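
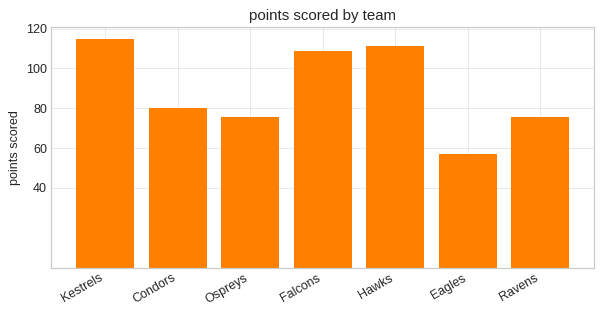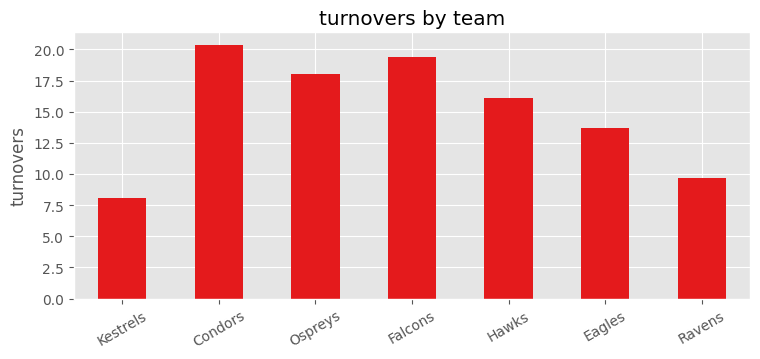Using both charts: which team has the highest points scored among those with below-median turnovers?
Chart 2 median turnovers ≈ 16; below-median teams: Kestrels, Eagles, Ravens. Among those, Kestrels has the highest points scored (≈ 120).

Kestrels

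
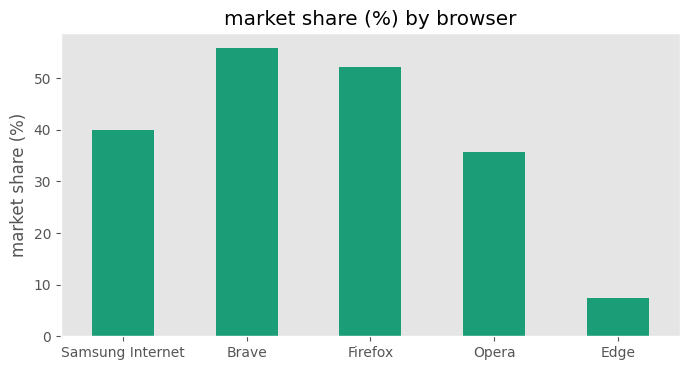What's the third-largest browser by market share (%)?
Samsung Internet

Top 4: Brave ≈ 55, Firefox ≈ 50, Samsung Internet ≈ 40, Opera ≈ 35.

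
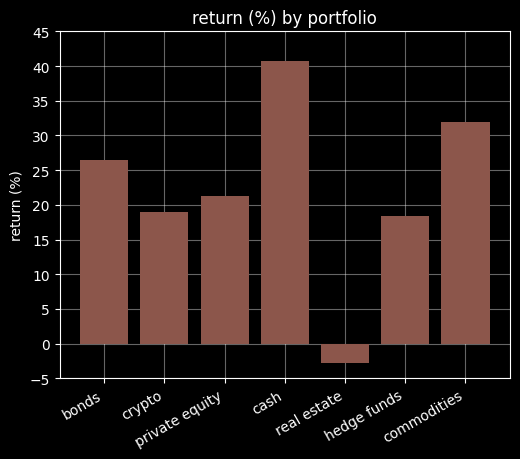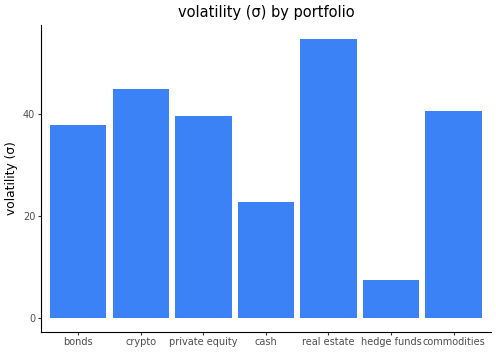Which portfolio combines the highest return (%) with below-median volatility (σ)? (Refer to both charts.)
Chart 2 median volatility (σ) ≈ 40; below-median portfolios: bonds, cash, hedge funds. Among those, cash has the highest return (%) (≈ 40).

cash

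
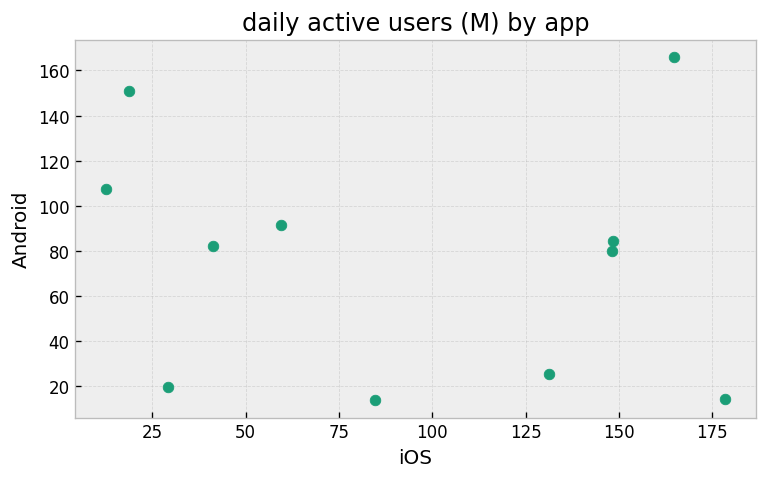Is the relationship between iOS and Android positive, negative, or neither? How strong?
Points are roughly uncorrelated; weak (|r| ≈ 0.1).

no clear correlation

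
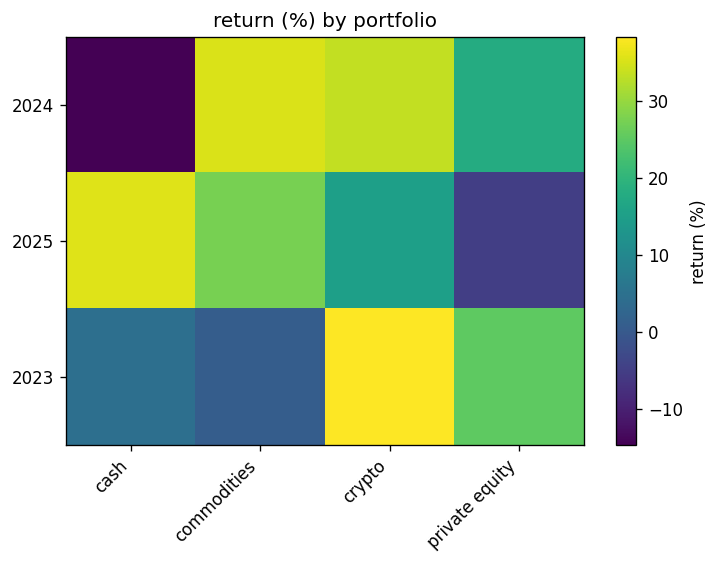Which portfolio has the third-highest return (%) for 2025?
crypto

Top 4 for 2025: cash ≈ 35, commodities ≈ 25, crypto ≈ 15, private equity ≈ -5.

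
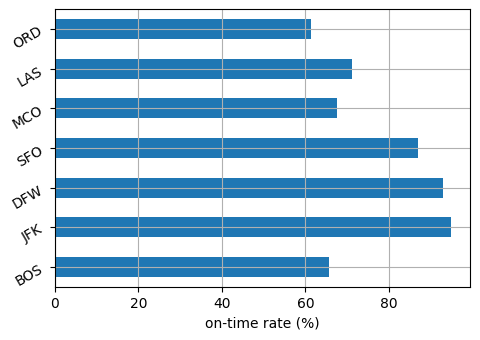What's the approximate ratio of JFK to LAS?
JFK ≈ 90, LAS ≈ 70; 90/70 ≈ 1.29.

≈ 1.29×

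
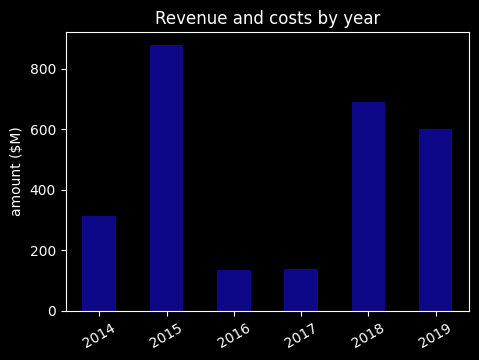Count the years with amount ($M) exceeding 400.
Above 400: 2015, 2018, 2019.

3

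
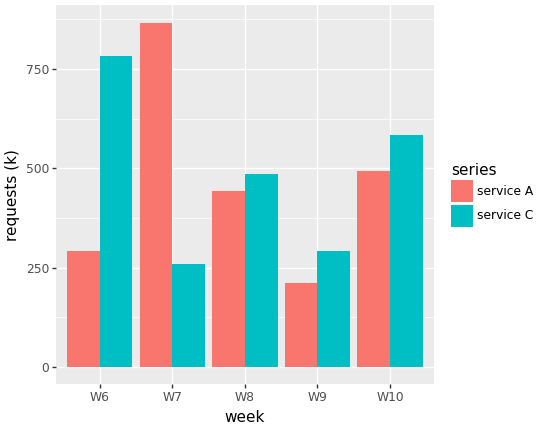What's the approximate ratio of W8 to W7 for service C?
W8 ≈ 500, W7 ≈ 300; 500/300 ≈ 1.67.

≈ 1.67×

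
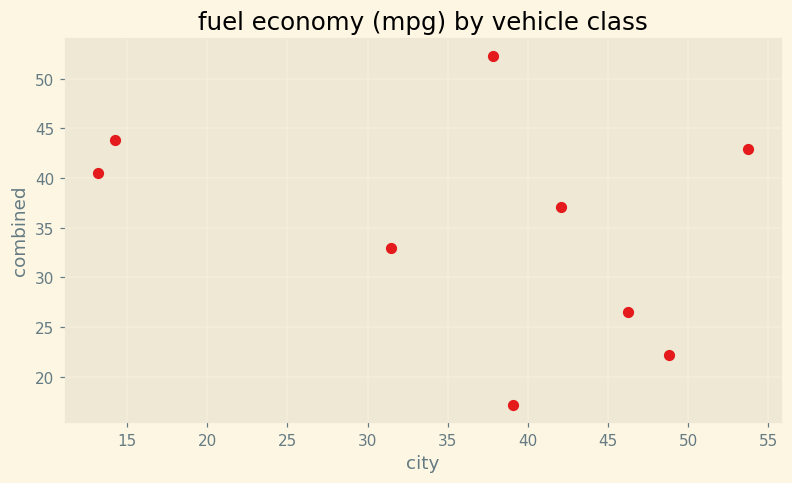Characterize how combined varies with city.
negative, weak

Points are negatively correlated; weak (|r| ≈ 0.3).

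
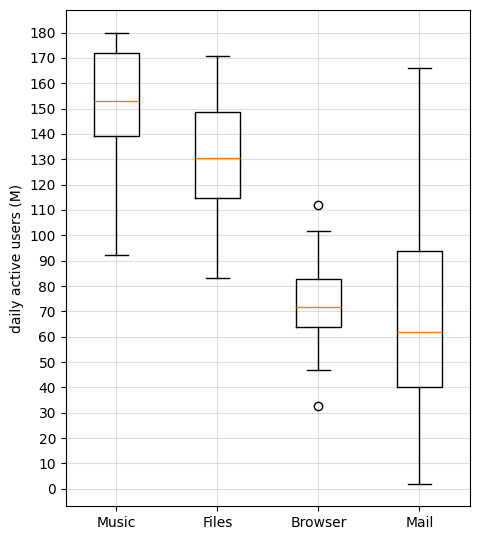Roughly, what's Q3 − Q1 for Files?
≈ 40

Q3 ≈ 150, Q1 ≈ 110; IQR ≈ 40.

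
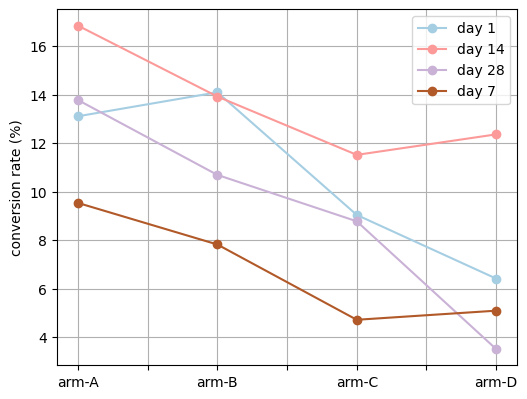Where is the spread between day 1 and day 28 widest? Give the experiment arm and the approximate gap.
arm-B, ≈ 4 %

arm-B: day 1 ≈ 14, day 28 ≈ 10 → gap ≈ 4. Next-largest (arm-D) is only ≈ 2.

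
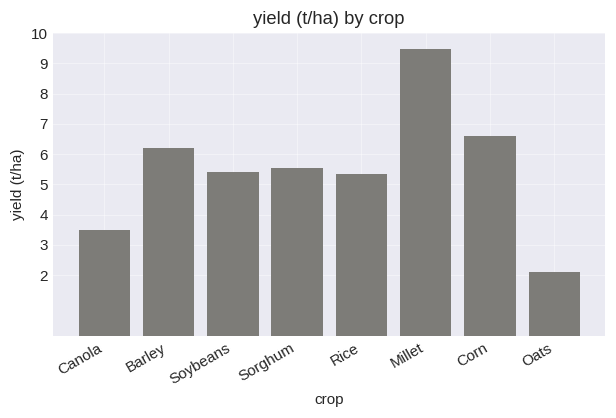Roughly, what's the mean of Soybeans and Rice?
≈ 5

(5 + 5) / 2 ≈ 5.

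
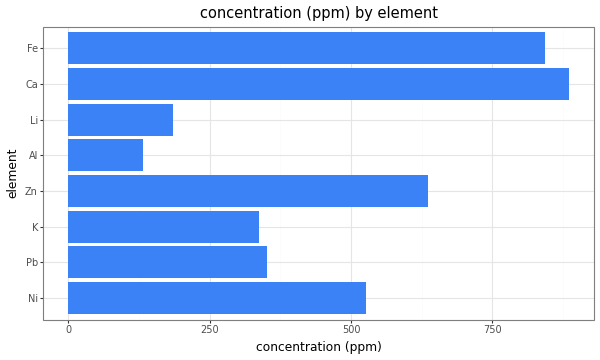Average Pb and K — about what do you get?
(400 + 300) / 2 ≈ 350.

≈ 350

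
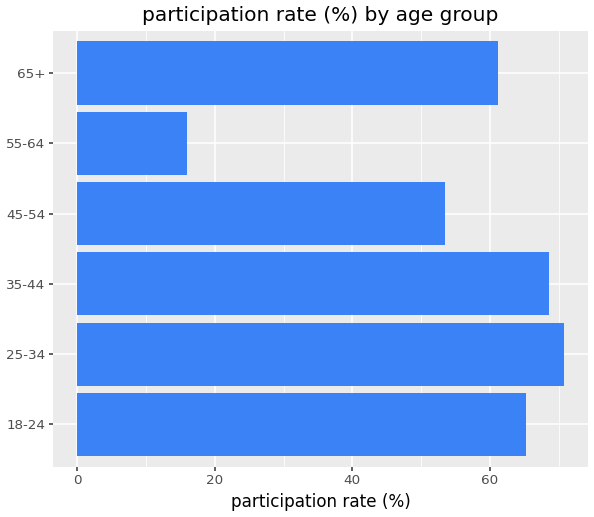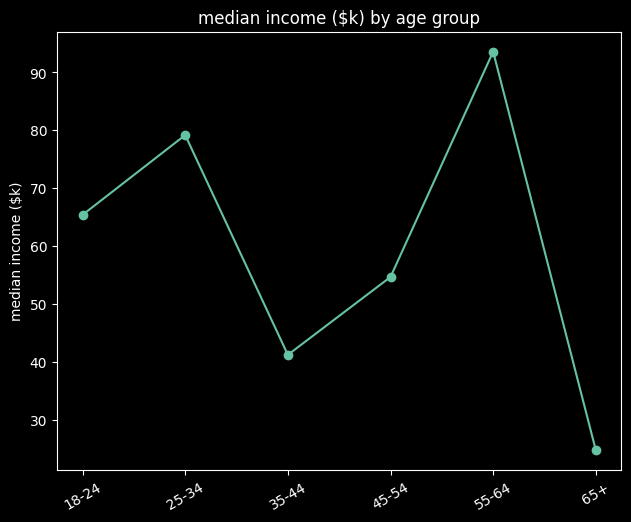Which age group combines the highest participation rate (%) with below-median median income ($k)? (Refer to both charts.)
35-44

Chart 2 median median income ($k) ≈ 60; below-median age groups: 35-44, 45-54, 65+. Among those, 35-44 has the highest participation rate (%) (≈ 70).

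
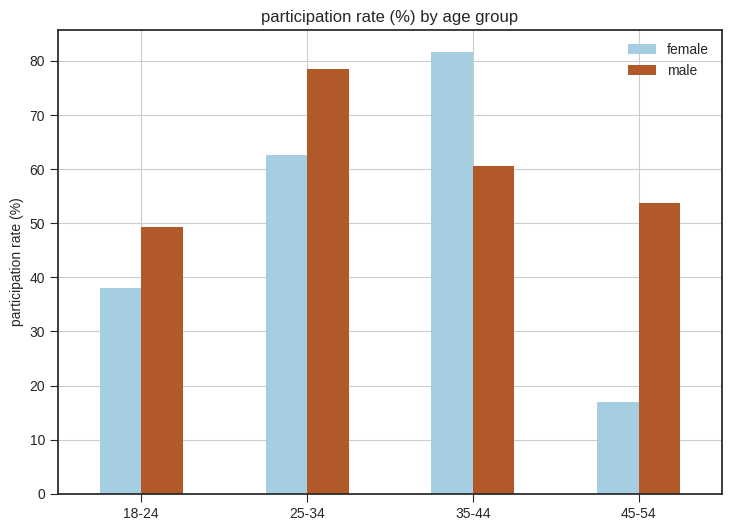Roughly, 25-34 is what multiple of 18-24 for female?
≈ 1.5×

25-34 ≈ 60, 18-24 ≈ 40; 60/40 ≈ 1.5.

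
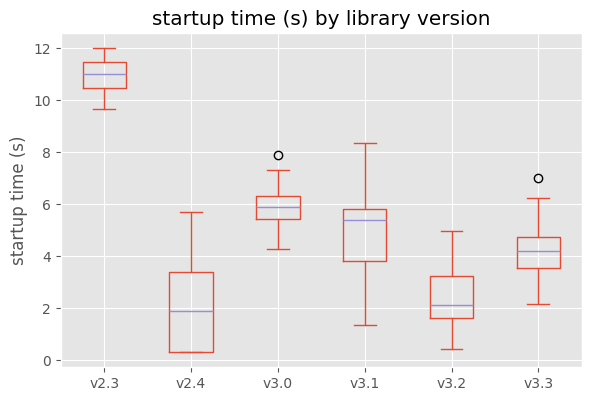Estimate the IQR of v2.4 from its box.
Q3 ≈ 3, Q1 ≈ 0; IQR ≈ 3.

≈ 3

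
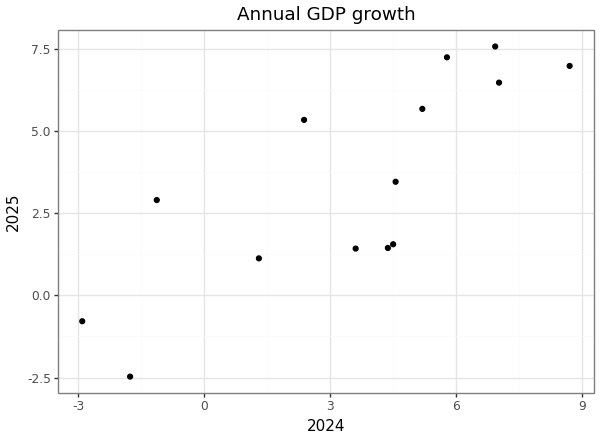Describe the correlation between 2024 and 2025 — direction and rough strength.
positive, strong

Points are positively correlated; strong (|r| ≈ 0.8).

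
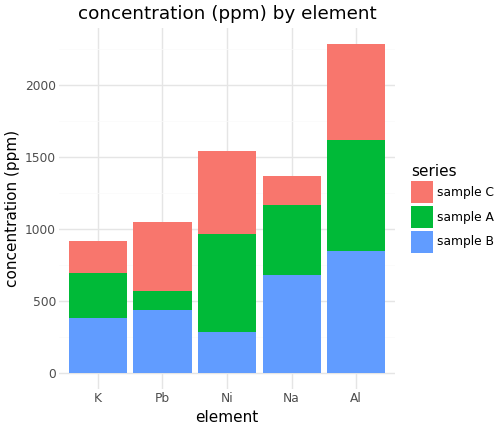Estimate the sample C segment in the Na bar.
sample C top ≈ 1400, bottom ≈ 1200; segment ≈ 200.

≈ 200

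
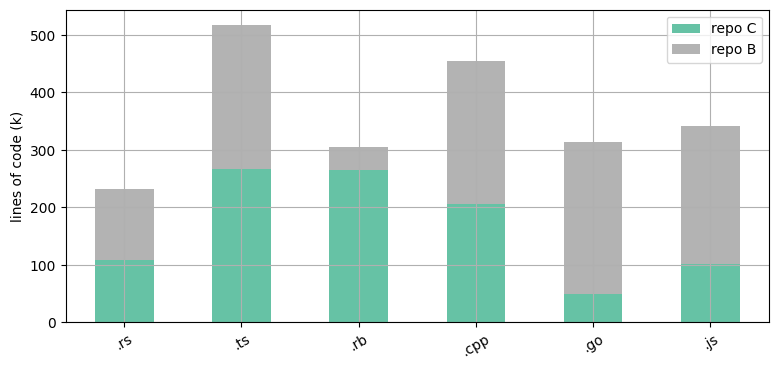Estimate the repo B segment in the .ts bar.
repo B top ≈ 500, bottom ≈ 250; segment ≈ 250.

≈ 250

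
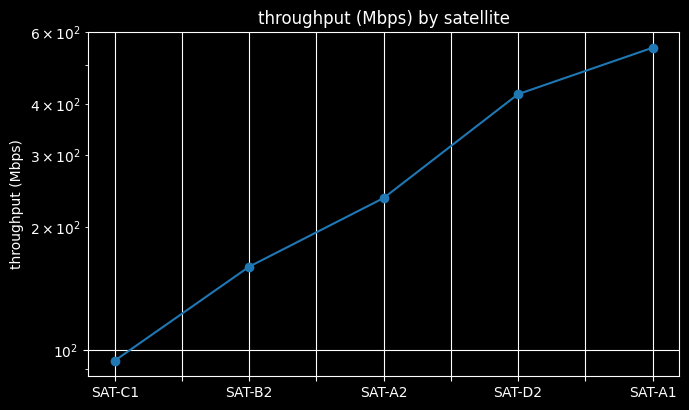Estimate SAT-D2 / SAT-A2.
≈ 1.6×

SAT-D2 ≈ 400, SAT-A2 ≈ 250; 400/250 ≈ 1.6.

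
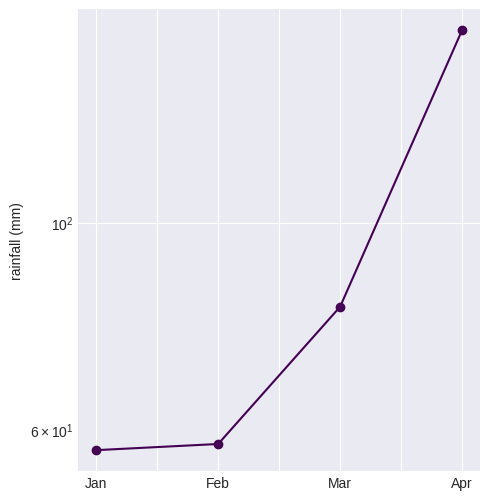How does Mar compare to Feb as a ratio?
Mar ≈ 80, Feb ≈ 60; 80/60 ≈ 1.33.

≈ 1.33×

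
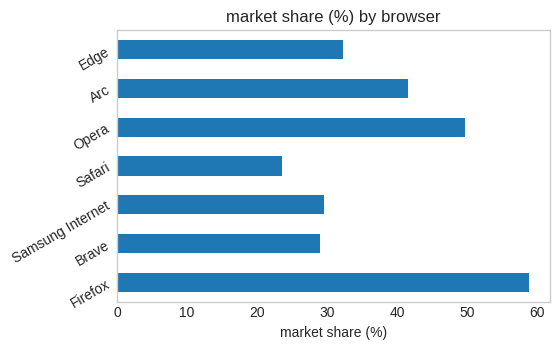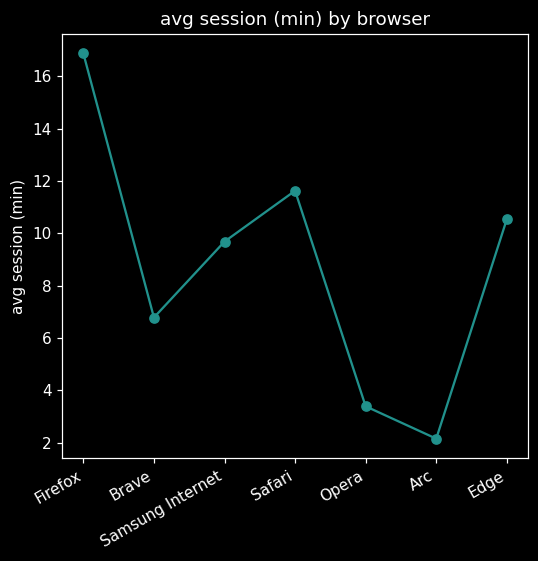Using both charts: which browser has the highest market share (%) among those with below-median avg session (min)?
Chart 2 median avg session (min) ≈ 10; below-median browsers: Brave, Opera, Arc. Among those, Opera has the highest market share (%) (≈ 50).

Opera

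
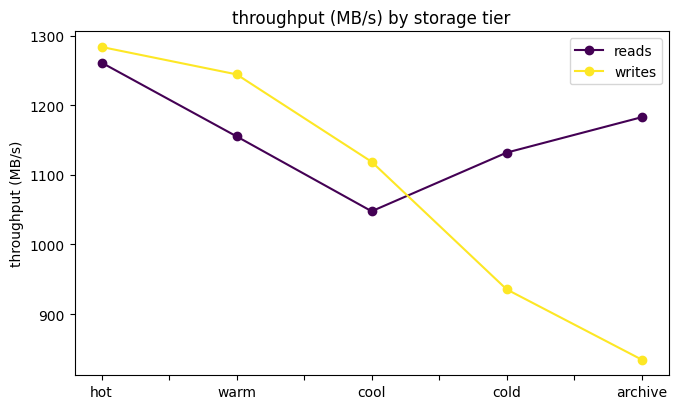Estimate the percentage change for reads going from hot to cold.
hot ≈ 1250, cold ≈ 1150; (1150 − 1250) / 1250 ≈ -8%.

≈ -8%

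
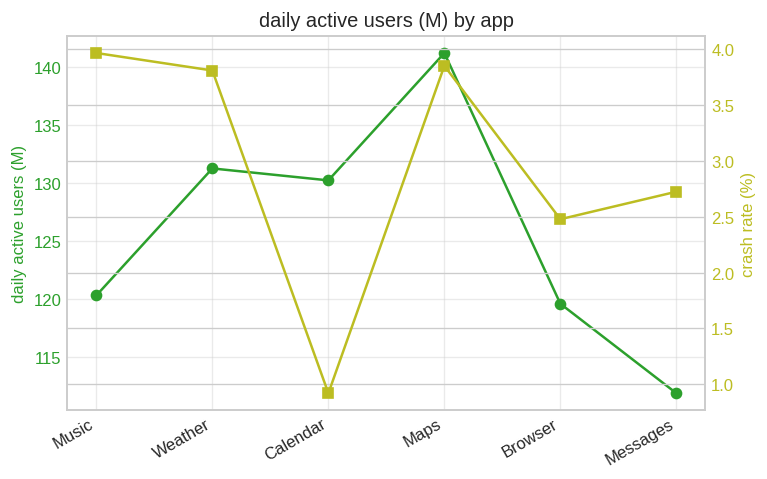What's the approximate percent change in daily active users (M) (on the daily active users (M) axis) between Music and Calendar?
Music ≈ 120, Calendar ≈ 130; (130 − 120) / 120 ≈ +8.3%.

≈ +8.3%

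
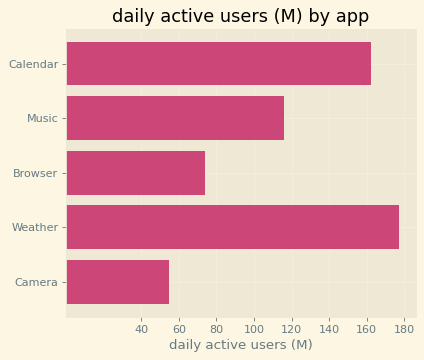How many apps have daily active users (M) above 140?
Above 140: Calendar, Weather.

2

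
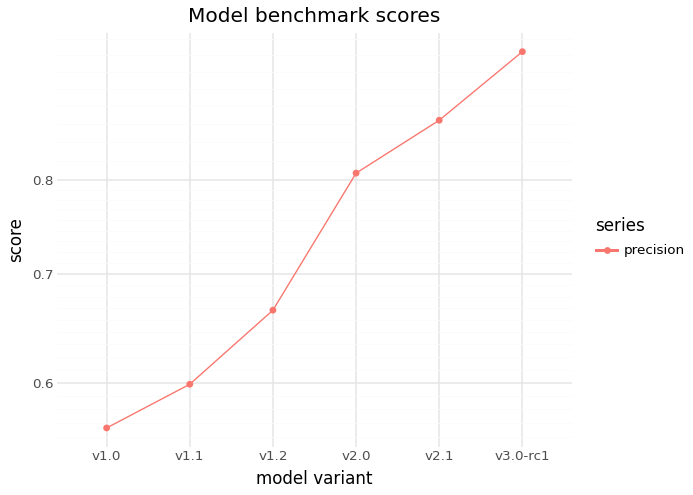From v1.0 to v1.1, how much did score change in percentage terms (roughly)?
≈ +9.1%

v1.0 ≈ 0.55, v1.1 ≈ 0.60; (0.60 − 0.55) / 0.55 ≈ +9.1%.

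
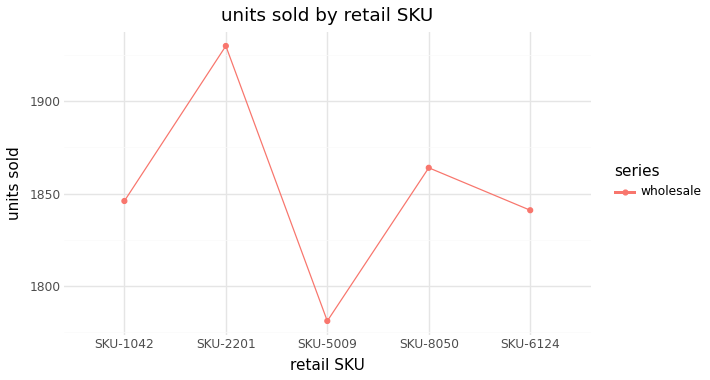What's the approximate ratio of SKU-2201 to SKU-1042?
≈ 1.04×

SKU-2201 ≈ 1920, SKU-1042 ≈ 1840; 1920/1840 ≈ 1.04.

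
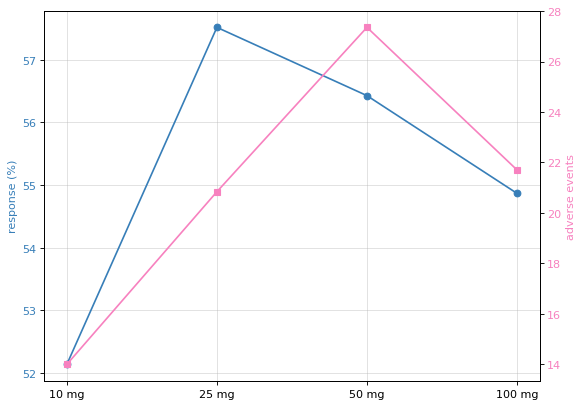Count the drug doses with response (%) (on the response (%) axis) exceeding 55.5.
Above 55.5: 25 mg, 50 mg.

2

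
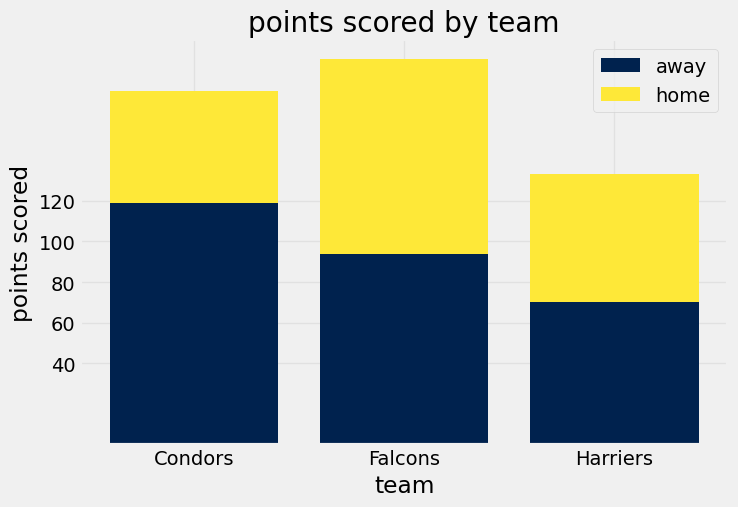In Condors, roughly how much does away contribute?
≈ 120

away top ≈ 120, bottom ≈ 0; segment ≈ 120.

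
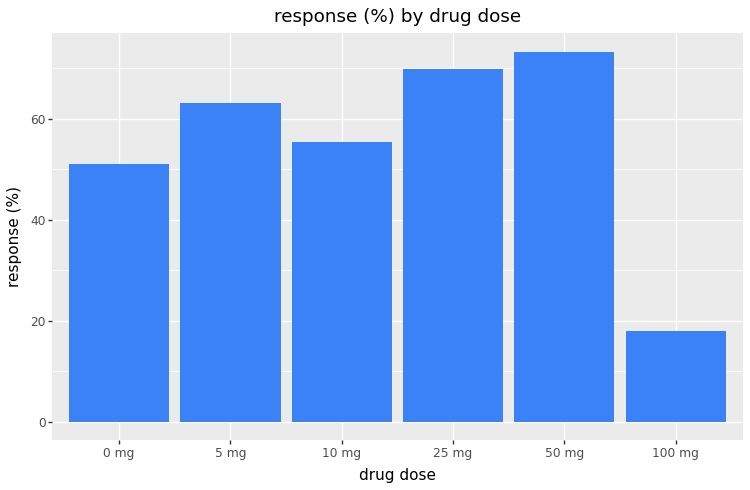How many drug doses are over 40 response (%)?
5

Above 40: 0 mg, 5 mg, 10 mg, 25 mg, 50 mg.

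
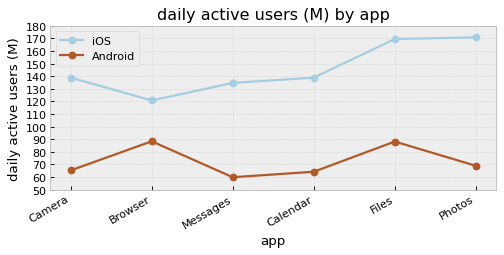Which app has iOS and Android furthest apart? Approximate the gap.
Photos: iOS ≈ 170, Android ≈ 70 → gap ≈ 100. Next-largest (Files) is only ≈ 80.

Photos, ≈ 100 M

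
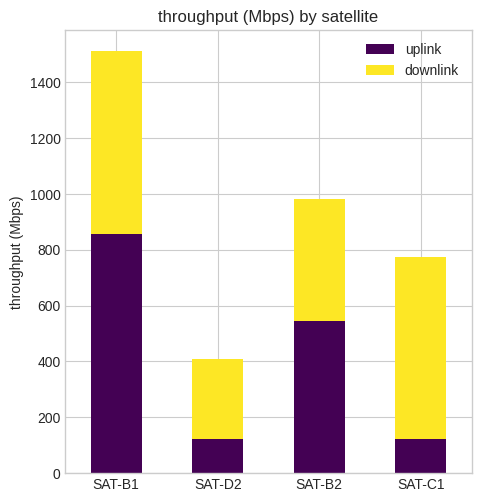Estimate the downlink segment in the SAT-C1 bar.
≈ 600

downlink top ≈ 800, bottom ≈ 200; segment ≈ 600.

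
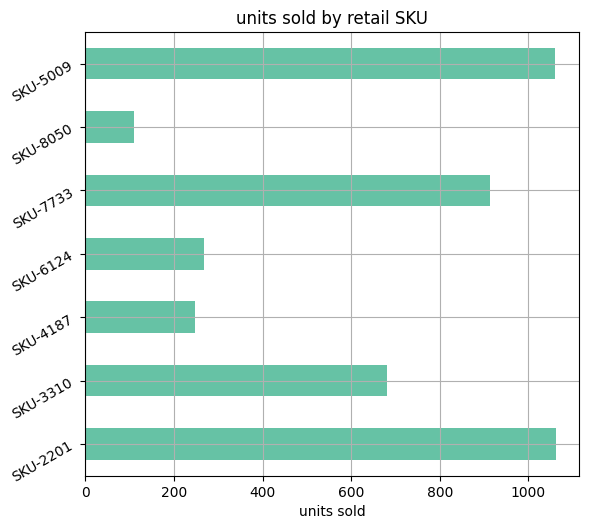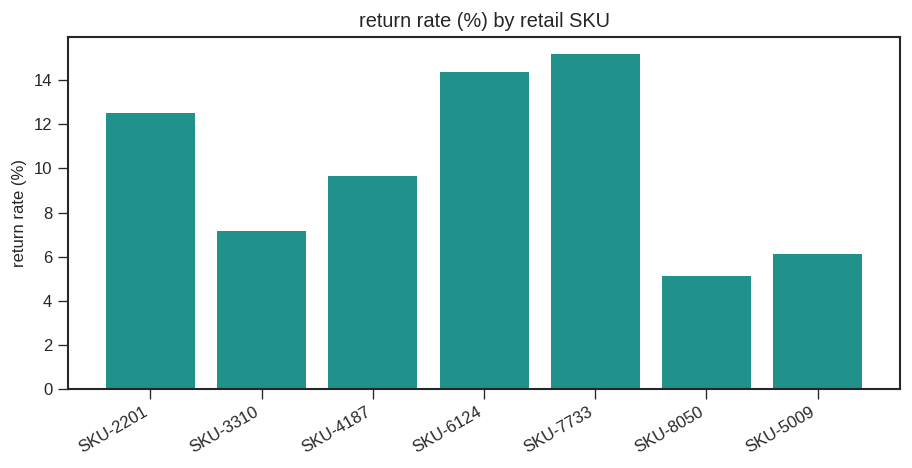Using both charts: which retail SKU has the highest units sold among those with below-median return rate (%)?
Chart 2 median return rate (%) ≈ 10; below-median retail SKUs: SKU-3310, SKU-8050, SKU-5009. Among those, SKU-5009 has the highest units sold (≈ 1100).

SKU-5009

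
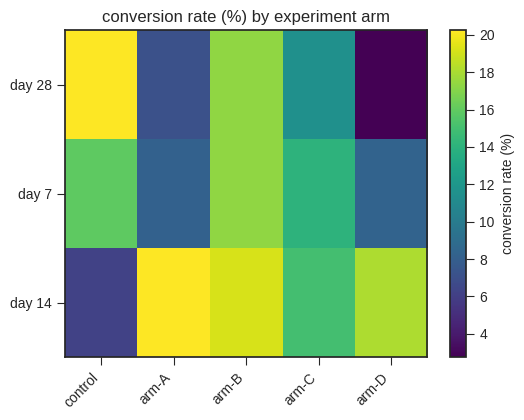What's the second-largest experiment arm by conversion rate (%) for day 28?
Top 3 for day 28: control ≈ 20, arm-B ≈ 18, arm-C ≈ 12.

arm-B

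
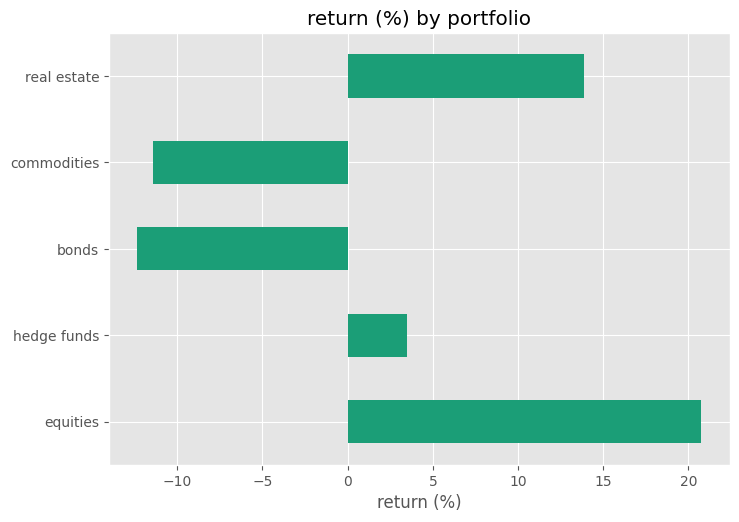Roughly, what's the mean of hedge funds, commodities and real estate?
(5 + -10 + 15) / 3 ≈ 3.

≈ 3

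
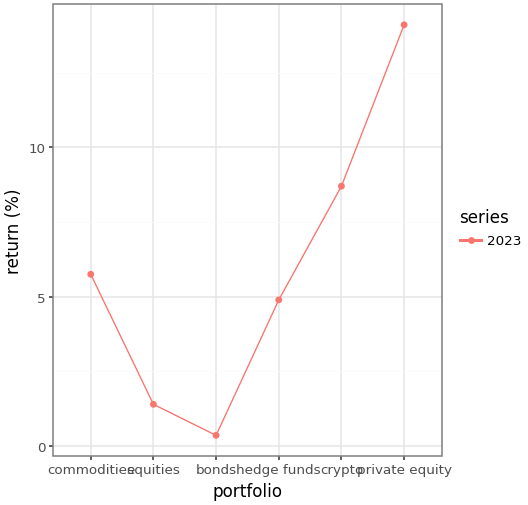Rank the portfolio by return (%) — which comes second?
Top 3: private equity ≈ 14, crypto ≈ 8, commodities ≈ 6.

crypto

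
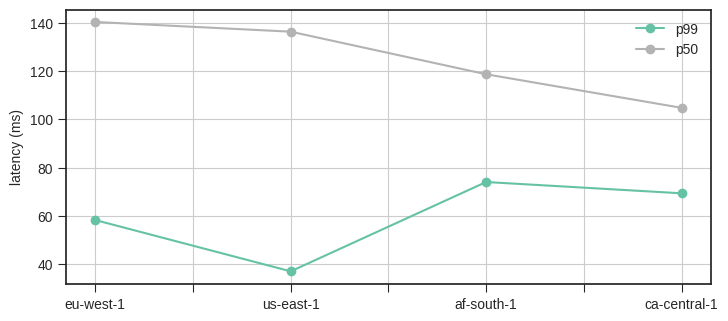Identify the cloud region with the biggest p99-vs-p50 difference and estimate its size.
us-east-1, ≈ 100 ms

us-east-1: p99 ≈ 40, p50 ≈ 140 → gap ≈ 100. Next-largest (eu-west-1) is only ≈ 80.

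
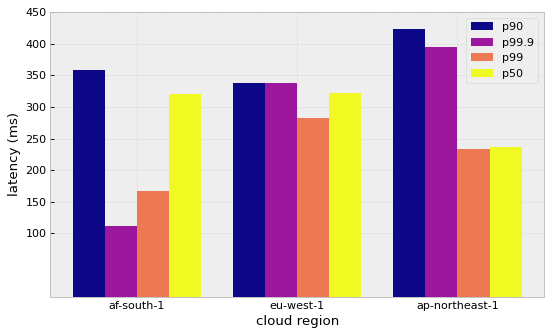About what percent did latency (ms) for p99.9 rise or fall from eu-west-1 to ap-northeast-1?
≈ +14.3%

eu-west-1 ≈ 350, ap-northeast-1 ≈ 400; (400 − 350) / 350 ≈ +14.3%.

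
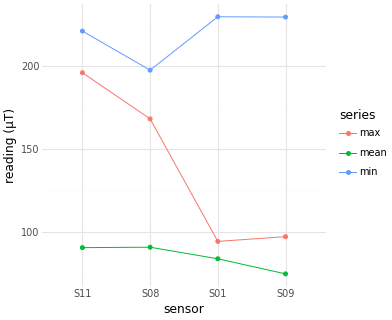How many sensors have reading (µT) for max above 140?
Above 140: S11, S08.

2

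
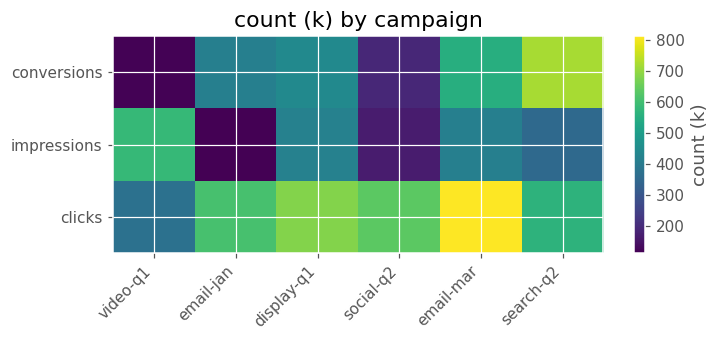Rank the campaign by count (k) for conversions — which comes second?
email-mar

Top 3 for conversions: search-q2 ≈ 700, email-mar ≈ 600, display-q1 ≈ 400.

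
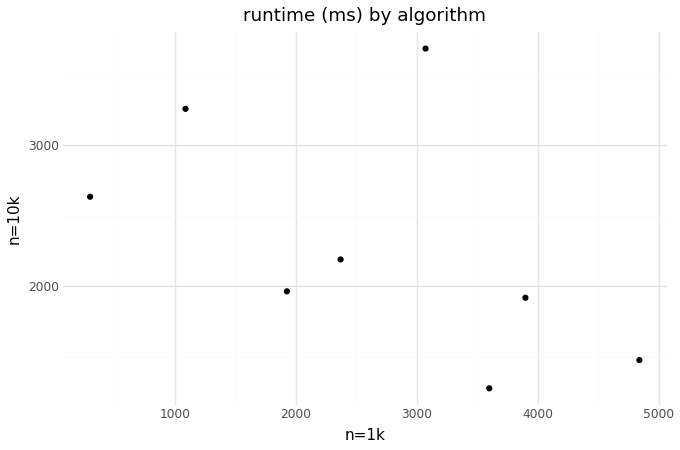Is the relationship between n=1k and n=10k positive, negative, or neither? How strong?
negative, moderate

Points are negatively correlated; moderate (|r| ≈ 0.5).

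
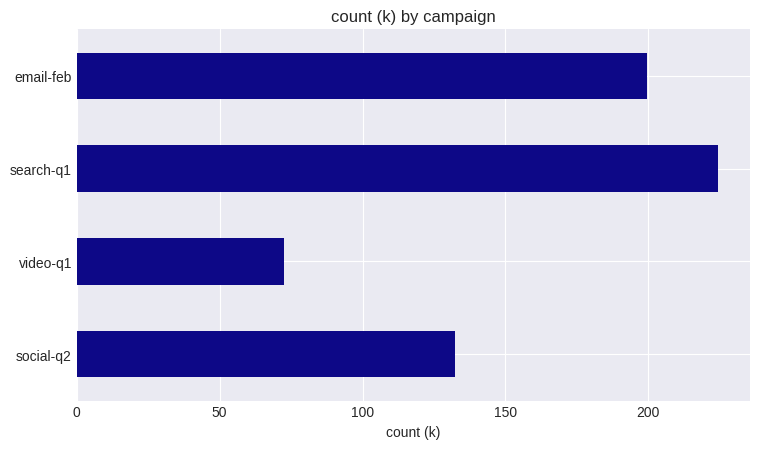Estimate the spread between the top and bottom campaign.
≈ 140

Max search-q1 ≈ 220, min video-q1 ≈ 80; range ≈ 140.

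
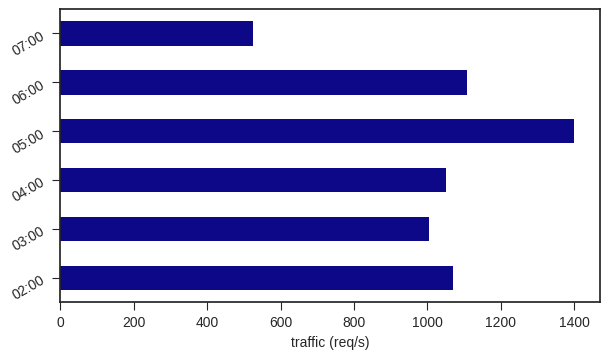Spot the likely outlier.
07:00

07:00 ≈ 600; the rest sit between ≈ 1000 and ≈ 1400.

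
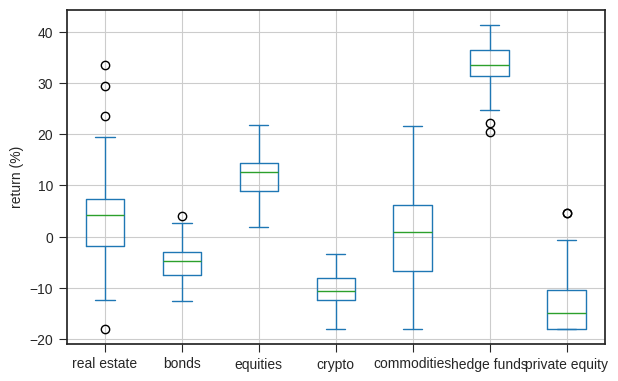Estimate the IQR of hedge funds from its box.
Q3 ≈ 35, Q1 ≈ 30; IQR ≈ 5.

≈ 5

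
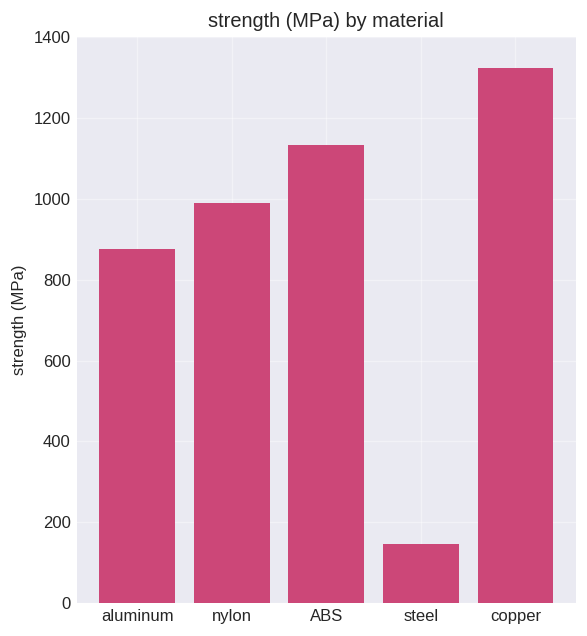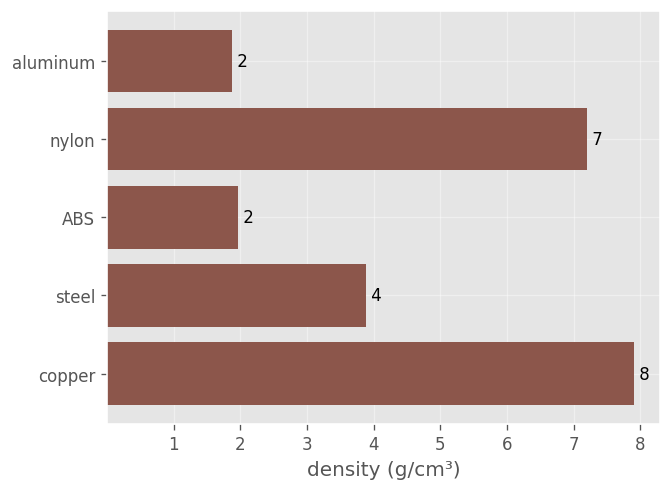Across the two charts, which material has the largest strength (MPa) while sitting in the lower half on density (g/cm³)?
Chart 2 median density (g/cm³) ≈ 4; below-median materials: aluminum, ABS. Among those, ABS has the highest strength (MPa) (≈ 1200).

ABS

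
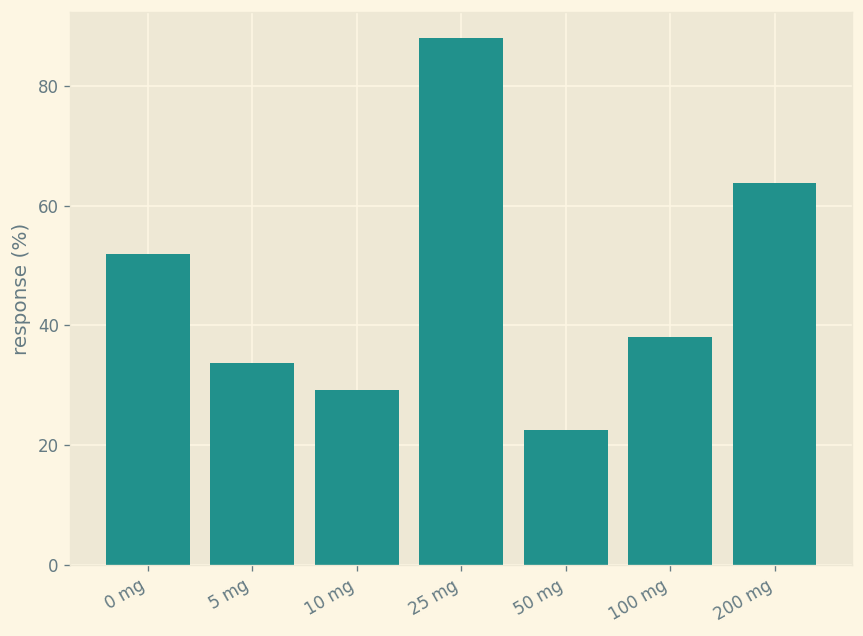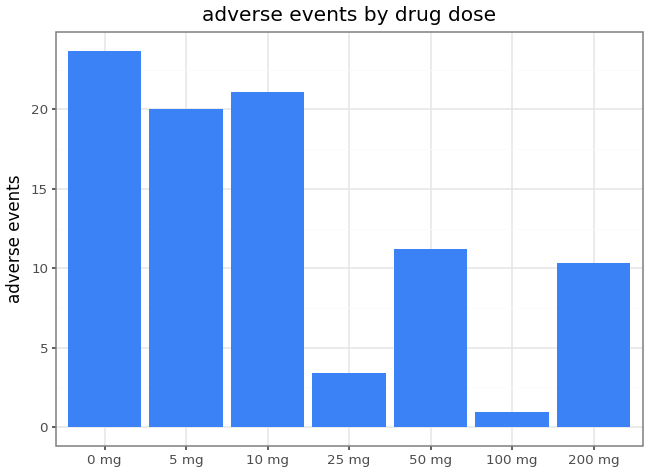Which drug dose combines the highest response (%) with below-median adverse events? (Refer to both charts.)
Chart 2 median adverse events ≈ 10; below-median drug doses: 25 mg, 100 mg, 200 mg. Among those, 25 mg has the highest response (%) (≈ 90).

25 mg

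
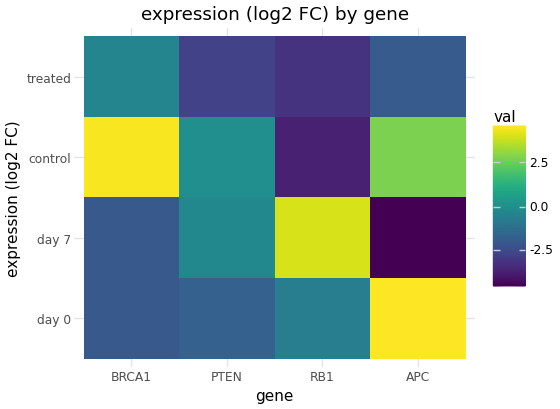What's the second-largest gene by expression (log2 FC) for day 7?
Top 3 for day 7: RB1 ≈ 4, PTEN ≈ 0, BRCA1 ≈ -2.

PTEN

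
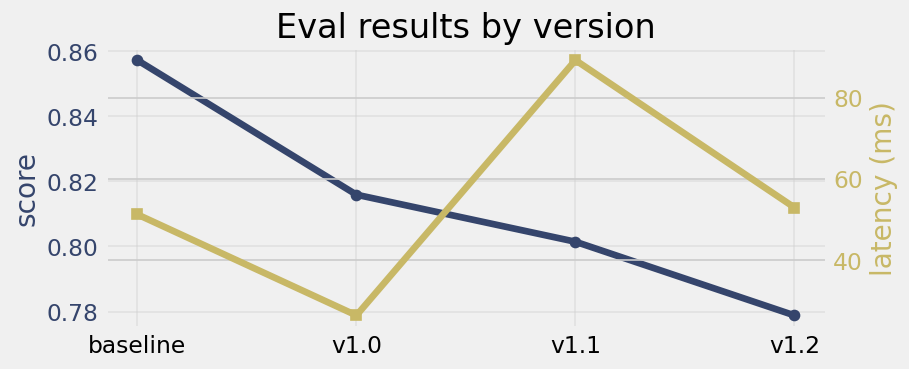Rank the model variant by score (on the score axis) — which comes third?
v1.1

Top 4 (on the score axis): baseline ≈ 0.86, v1.0 ≈ 0.82, v1.1 ≈ 0.80, v1.2 ≈ 0.78.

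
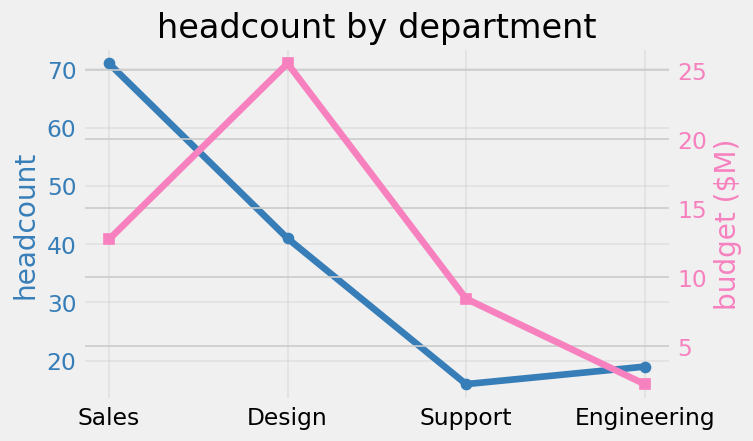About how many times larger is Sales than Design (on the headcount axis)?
≈ 1.75×

Sales ≈ 70, Design ≈ 40; 70/40 ≈ 1.75.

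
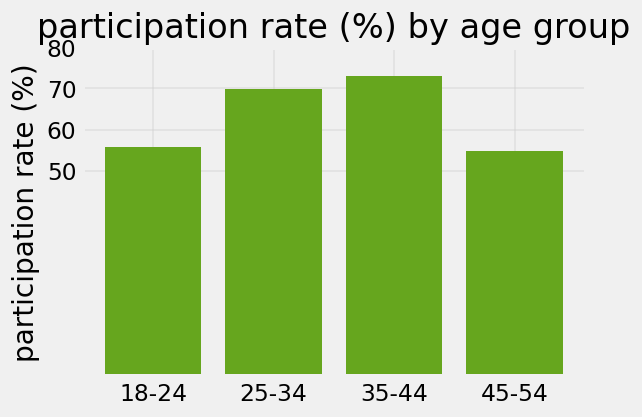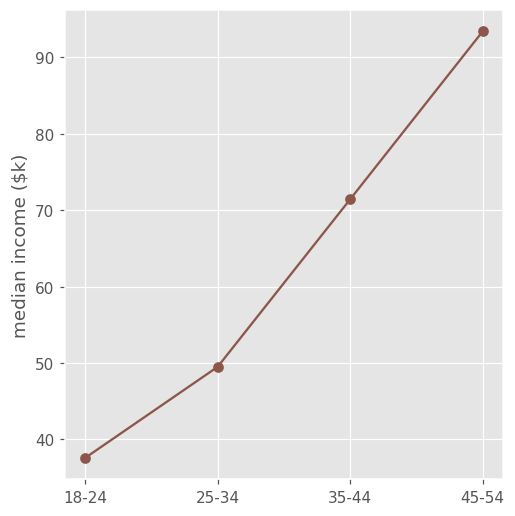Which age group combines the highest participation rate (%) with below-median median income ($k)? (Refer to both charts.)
Chart 2 median median income ($k) ≈ 60; below-median age groups: 18-24, 25-34. Among those, 25-34 has the highest participation rate (%) (≈ 70).

25-34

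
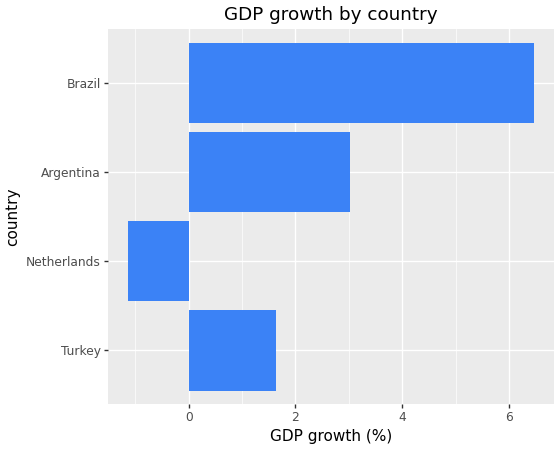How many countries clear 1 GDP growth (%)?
3

Above 1: Turkey, Argentina, Brazil.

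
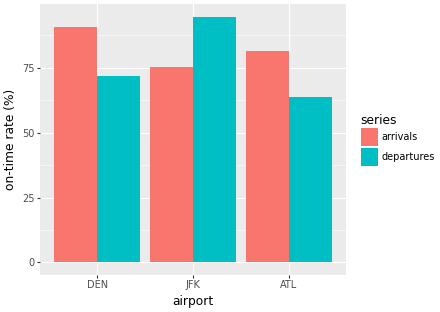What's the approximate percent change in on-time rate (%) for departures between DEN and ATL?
DEN ≈ 70, ATL ≈ 60; (60 − 70) / 70 ≈ -14.3%.

≈ -14.3%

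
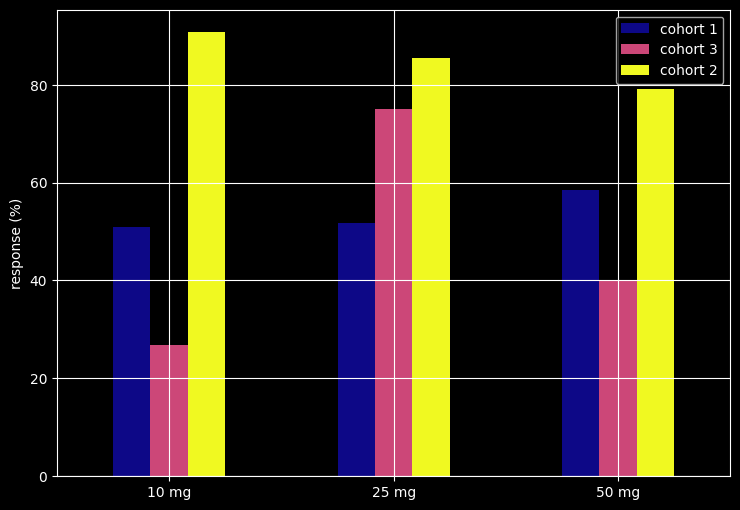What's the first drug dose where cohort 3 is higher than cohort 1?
25 mg

10 mg: cohort 3 ≈ 30 vs cohort 1 ≈ 50 (not yet); 25 mg: cohort 3 ≈ 70 vs cohort 1 ≈ 50 (first crossover).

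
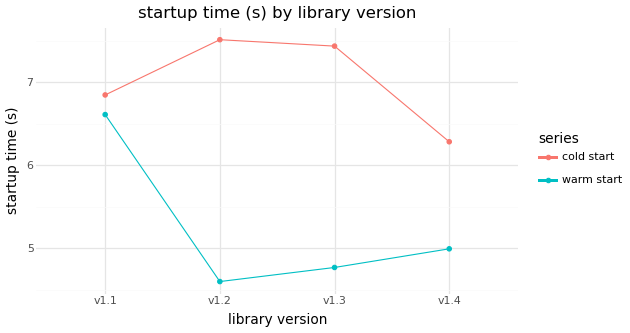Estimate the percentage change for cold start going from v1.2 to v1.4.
≈ -13.3%

v1.2 ≈ 7.5, v1.4 ≈ 6.5; (6.5 − 7.5) / 7.5 ≈ -13.3%.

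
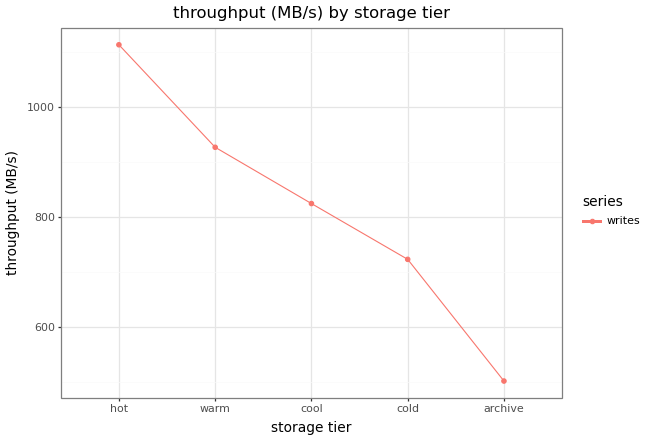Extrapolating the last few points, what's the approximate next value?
Last three: 800, 700, 500 → slope ≈ -150/step → next ≈ 350.

≈ 350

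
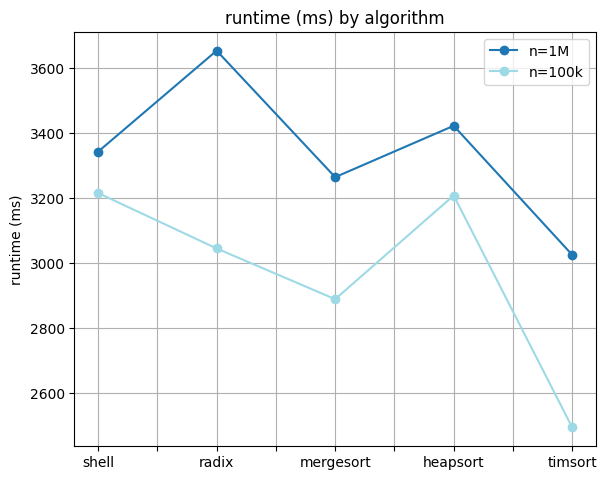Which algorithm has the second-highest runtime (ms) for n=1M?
Top 3 for n=1M: radix ≈ 3700, heapsort ≈ 3400, shell ≈ 3300.

heapsort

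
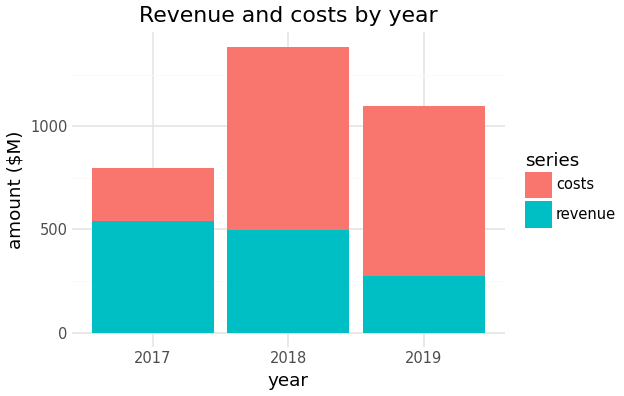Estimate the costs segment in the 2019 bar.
costs top ≈ 1000, bottom ≈ 200; segment ≈ 800.

≈ 800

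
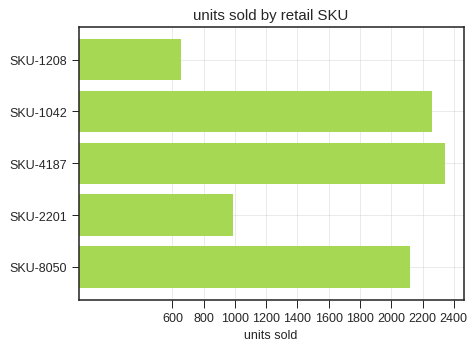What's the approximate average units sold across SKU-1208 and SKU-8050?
≈ 1400

(600 + 2200) / 2 ≈ 1400.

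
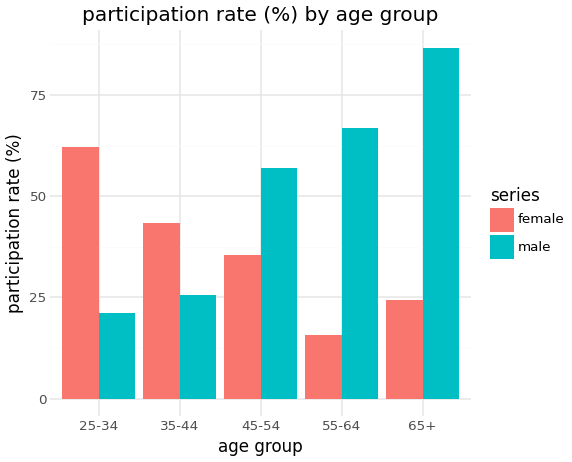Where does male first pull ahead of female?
35-44: male ≈ 30 vs female ≈ 40 (not yet); 45-54: male ≈ 60 vs female ≈ 40 (first crossover).

45-54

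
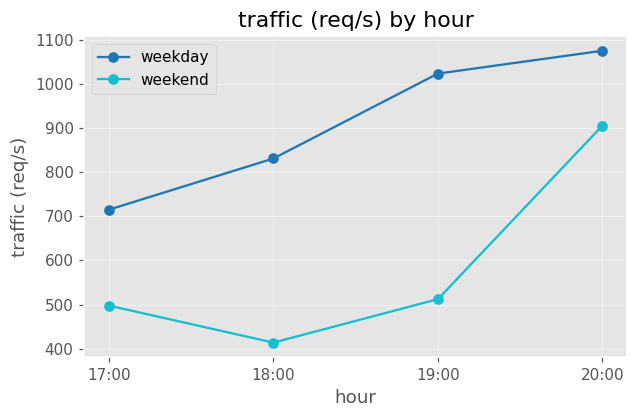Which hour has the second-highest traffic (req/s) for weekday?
Top 3 for weekday: 20:00 ≈ 1100, 19:00 ≈ 1000, 18:00 ≈ 800.

19:00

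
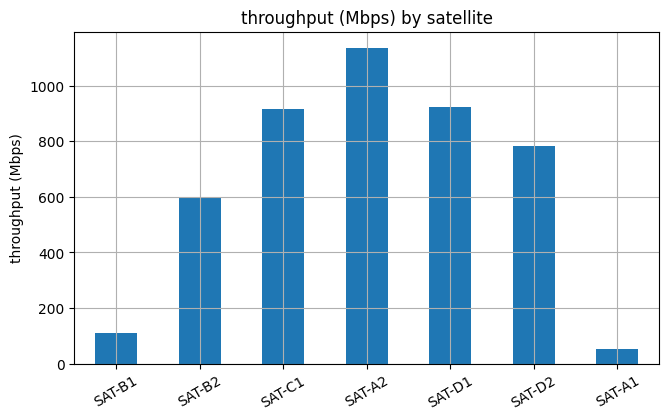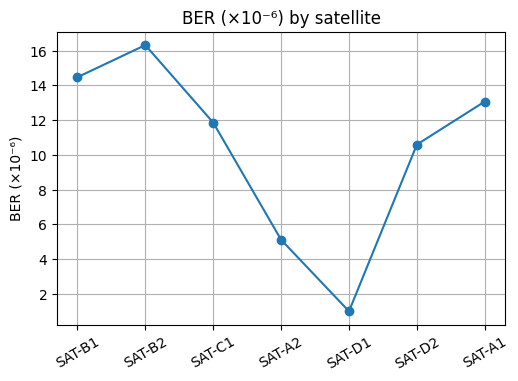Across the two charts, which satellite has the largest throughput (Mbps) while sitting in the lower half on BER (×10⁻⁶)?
Chart 2 median BER (×10⁻⁶) ≈ 12; below-median satellites: SAT-A2, SAT-D1, SAT-D2. Among those, SAT-A2 has the highest throughput (Mbps) (≈ 1200).

SAT-A2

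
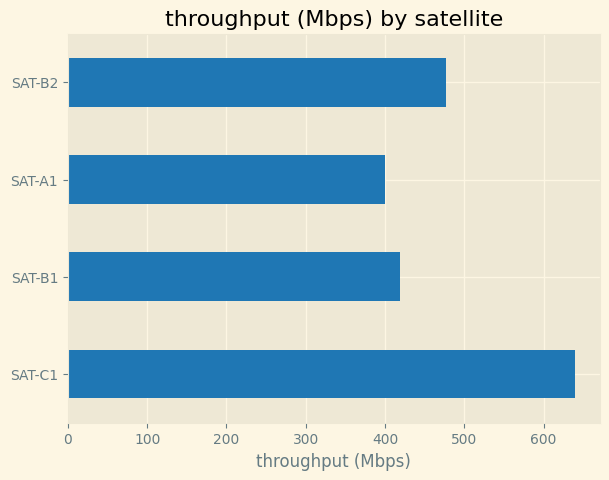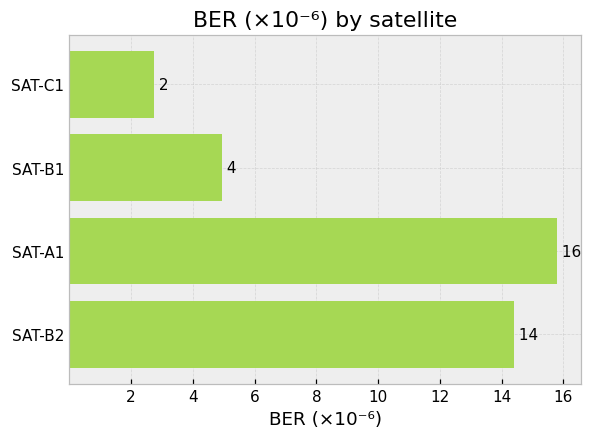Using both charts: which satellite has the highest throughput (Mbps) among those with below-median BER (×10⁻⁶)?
Chart 2 median BER (×10⁻⁶) ≈ 10; below-median satellites: SAT-C1, SAT-B1. Among those, SAT-C1 has the highest throughput (Mbps) (≈ 600).

SAT-C1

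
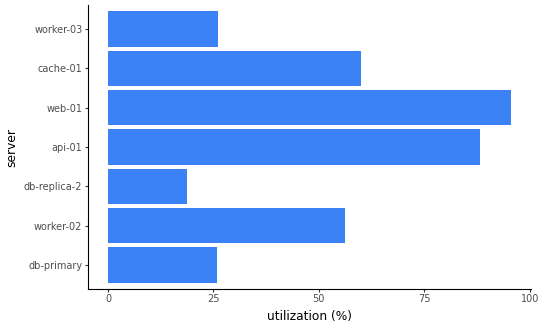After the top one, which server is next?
Top 3: web-01 ≈ 100, api-01 ≈ 90, cache-01 ≈ 60.

api-01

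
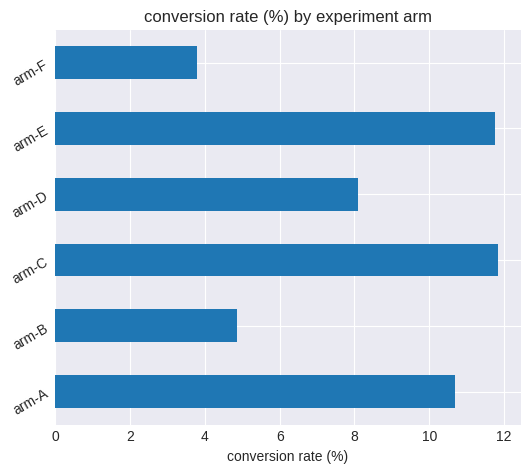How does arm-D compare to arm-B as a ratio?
≈ 1.6×

arm-D ≈ 8, arm-B ≈ 5; 8/5 ≈ 1.6.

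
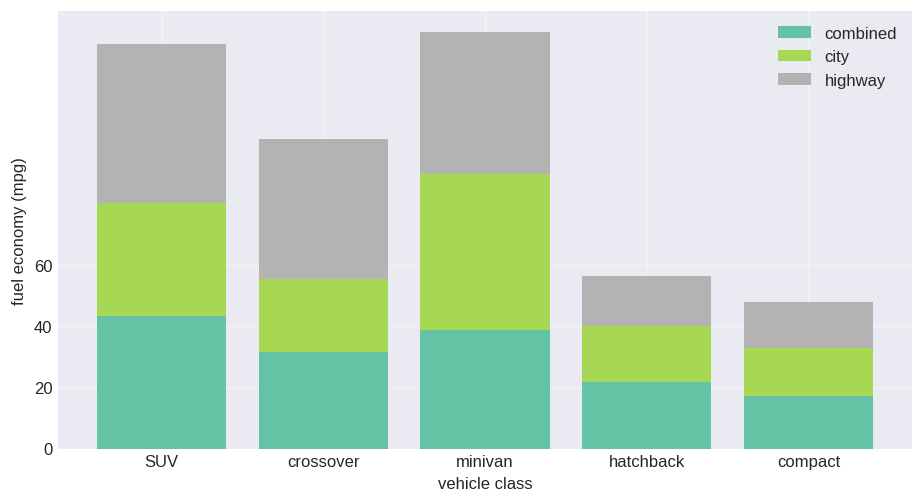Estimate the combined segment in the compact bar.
combined top ≈ 20, bottom ≈ 0; segment ≈ 20.

≈ 20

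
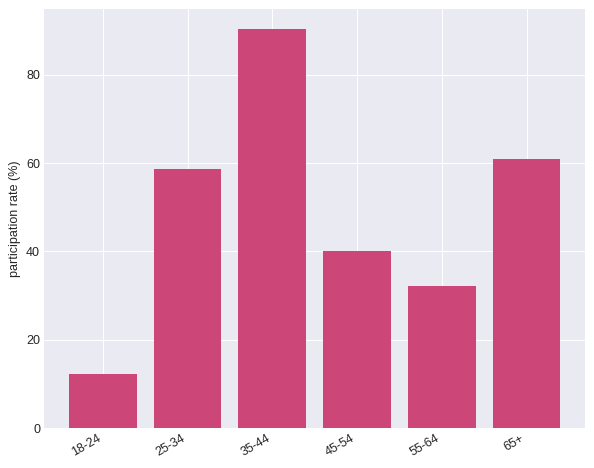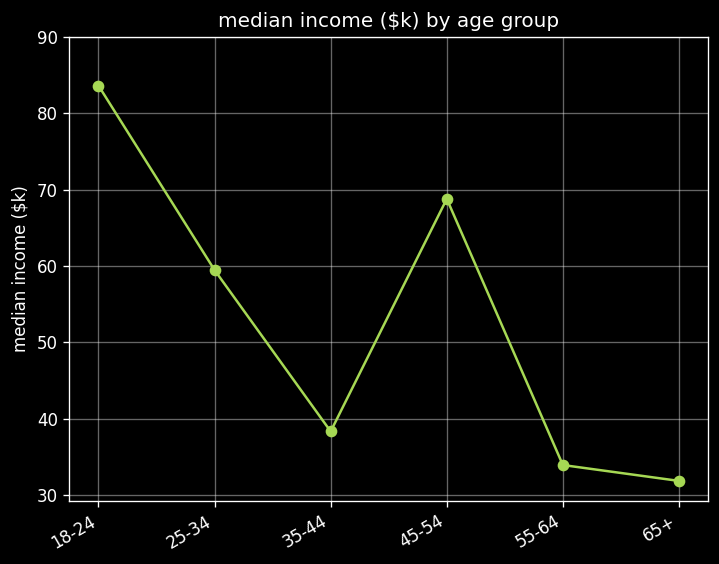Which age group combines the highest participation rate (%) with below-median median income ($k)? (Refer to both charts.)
Chart 2 median median income ($k) ≈ 50; below-median age groups: 35-44, 55-64, 65+. Among those, 35-44 has the highest participation rate (%) (≈ 90).

35-44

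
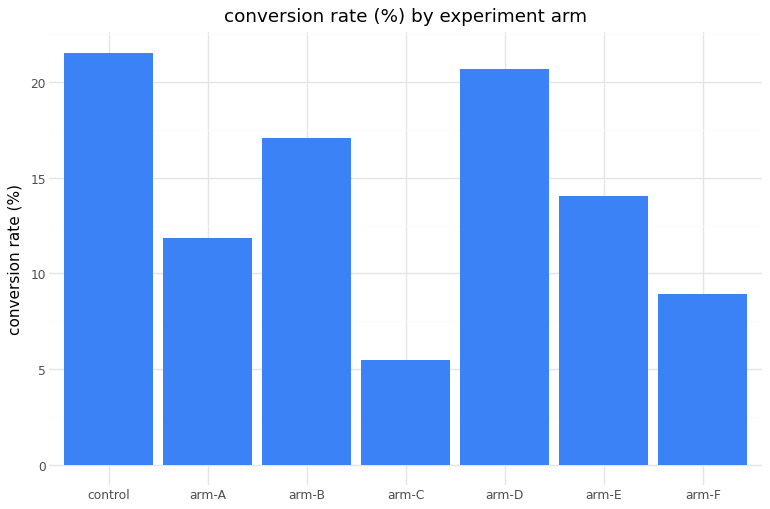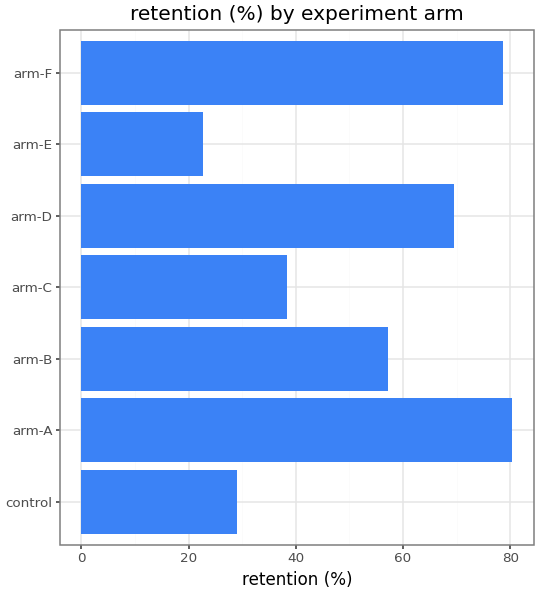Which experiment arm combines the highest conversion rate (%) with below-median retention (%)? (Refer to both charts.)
Chart 2 median retention (%) ≈ 60; below-median experiment arms: control, arm-C, arm-E. Among those, control has the highest conversion rate (%) (≈ 22).

control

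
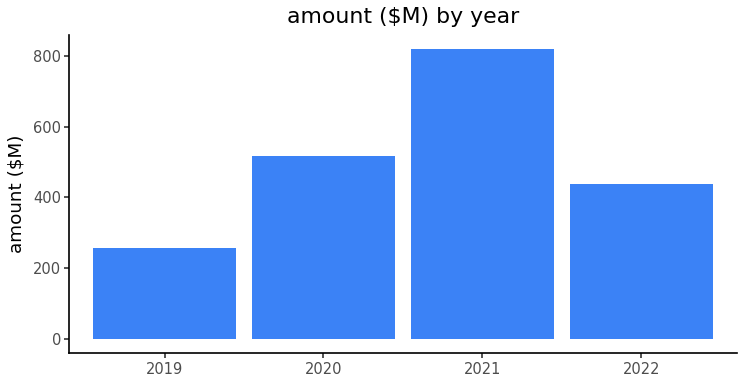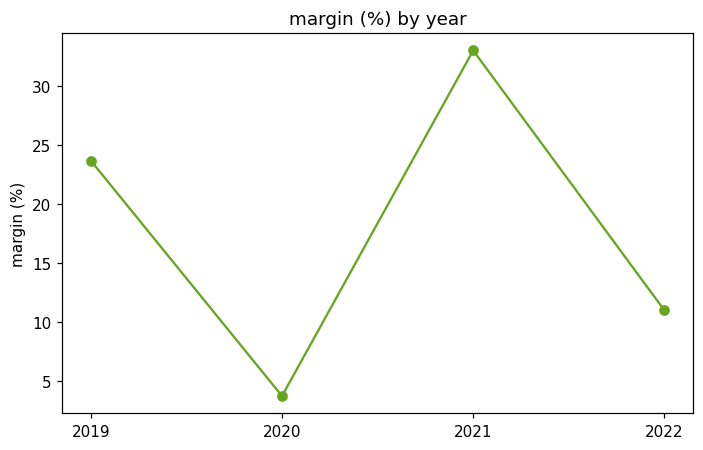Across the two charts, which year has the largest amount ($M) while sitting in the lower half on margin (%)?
Chart 2 median margin (%) ≈ 15; below-median years: 2020, 2022. Among those, 2020 has the highest amount ($M) (≈ 500).

2020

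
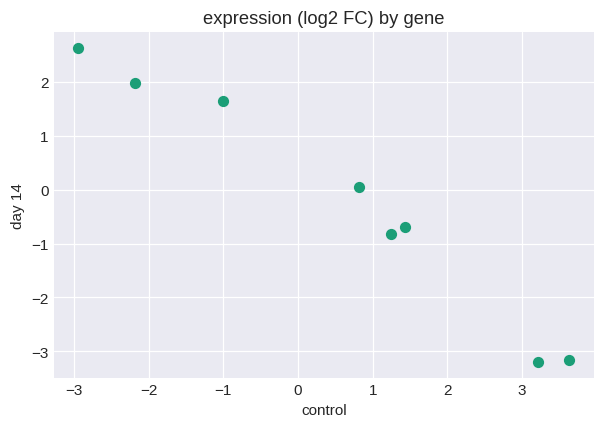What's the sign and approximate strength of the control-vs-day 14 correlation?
Points are negatively correlated; strong (|r| ≈ 1.0).

negative, strong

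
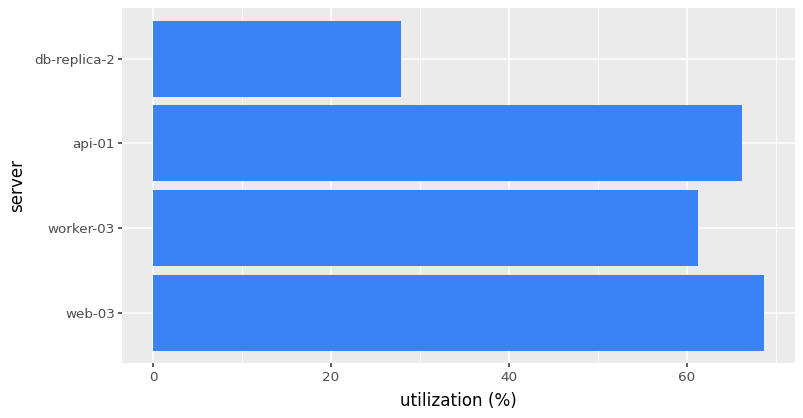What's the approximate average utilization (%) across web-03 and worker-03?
(70 + 60) / 2 ≈ 65.

≈ 65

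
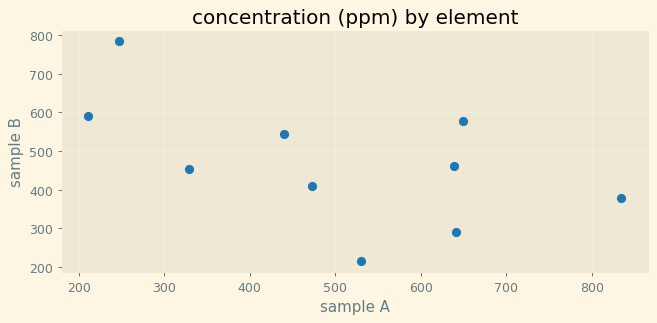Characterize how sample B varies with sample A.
negative, moderate

Points are negatively correlated; moderate (|r| ≈ 0.6).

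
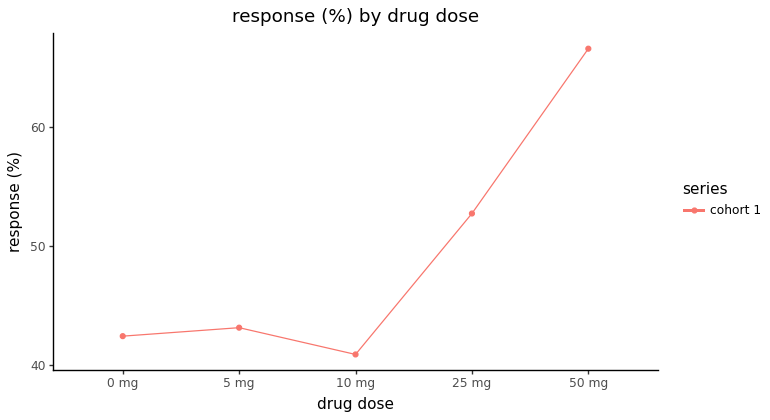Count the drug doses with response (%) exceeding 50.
Above 50: 25 mg, 50 mg.

2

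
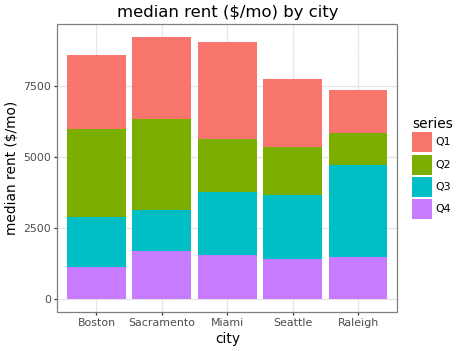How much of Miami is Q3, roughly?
Q3 top ≈ 4000, bottom ≈ 2000; segment ≈ 2000.

≈ 2000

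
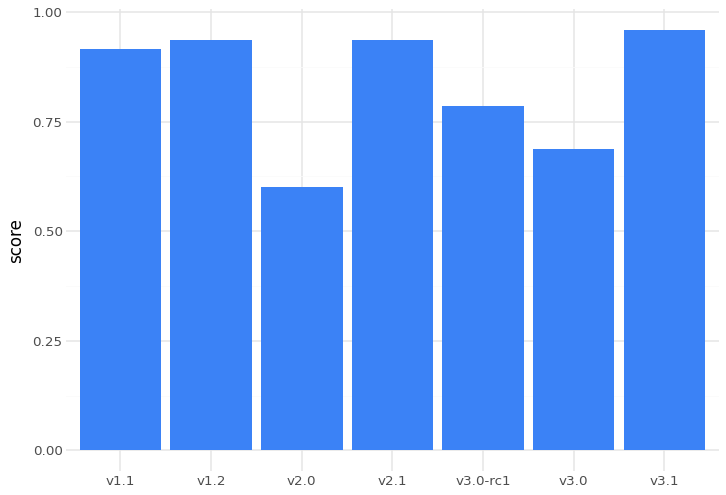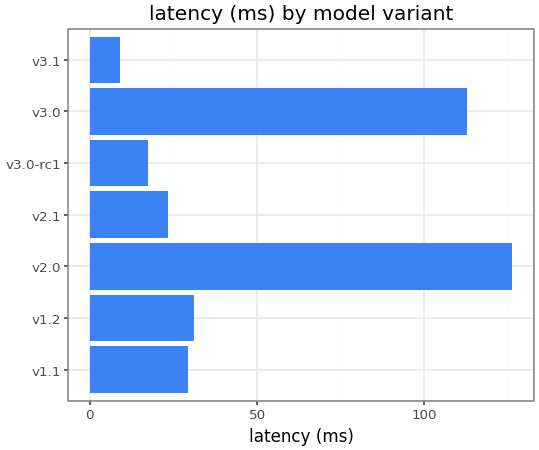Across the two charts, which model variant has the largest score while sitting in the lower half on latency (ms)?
Chart 2 median latency (ms) ≈ 20; below-median model variants: v2.1, v3.0-rc1, v3.1. Among those, v3.1 has the highest score (≈ 1).

v3.1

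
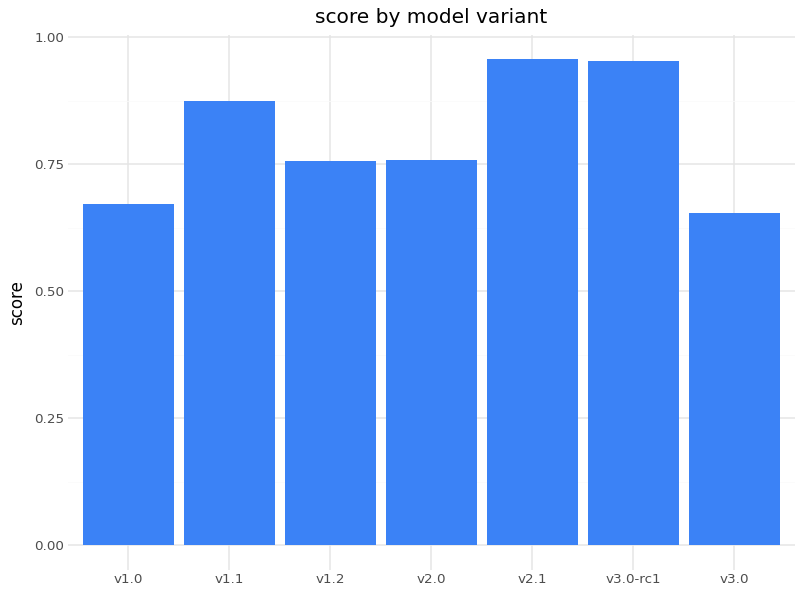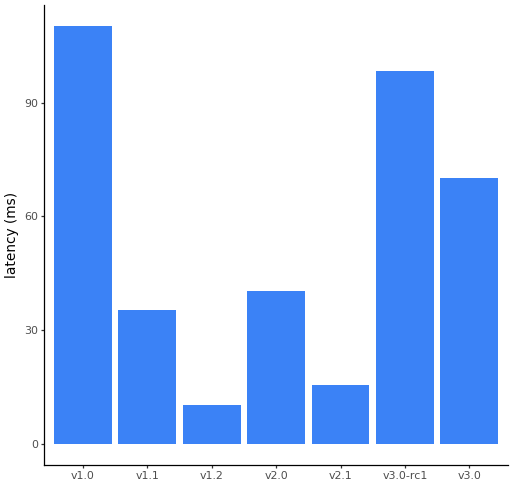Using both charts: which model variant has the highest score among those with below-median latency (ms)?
Chart 2 median latency (ms) ≈ 40; below-median model variants: v1.1, v1.2, v2.1. Among those, v2.1 has the highest score (≈ 1).

v2.1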